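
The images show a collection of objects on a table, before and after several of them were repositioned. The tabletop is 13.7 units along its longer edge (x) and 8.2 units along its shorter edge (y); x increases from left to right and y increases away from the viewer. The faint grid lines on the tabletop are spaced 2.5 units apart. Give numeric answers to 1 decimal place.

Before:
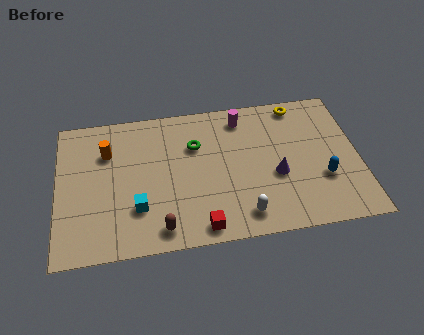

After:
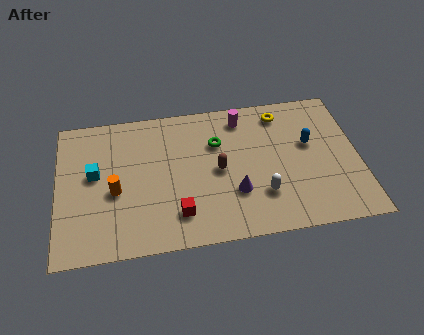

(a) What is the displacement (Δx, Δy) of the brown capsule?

(2.7, 2.9)

From the two frames, the brown capsule sits at roughly (4.6, 1.1) before and (7.3, 4.0) after.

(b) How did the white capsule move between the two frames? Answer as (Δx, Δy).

(0.9, 1.0)

From the two frames, the white capsule sits at roughly (8.3, 1.3) before and (9.2, 2.3) after.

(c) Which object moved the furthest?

the brown capsule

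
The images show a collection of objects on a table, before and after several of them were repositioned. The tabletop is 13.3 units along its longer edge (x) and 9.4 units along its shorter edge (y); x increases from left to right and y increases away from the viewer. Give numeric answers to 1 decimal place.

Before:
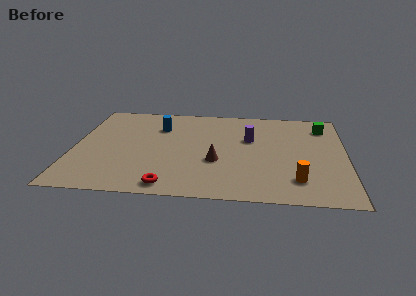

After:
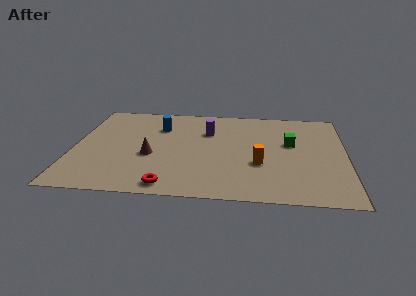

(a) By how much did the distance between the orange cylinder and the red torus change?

-1.3

The distance was about 6.2 in the first image and 4.9 in the second, so they moved 1.3 units closer together.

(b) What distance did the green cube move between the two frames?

2.5

The green cube was near (12.2, 7.5) before and (10.6, 5.6) after, so it travelled √(1.6² + 1.9²) ≈ 2.5 units.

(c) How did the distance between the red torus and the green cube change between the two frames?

-2.4

The distance was about 9.8 in the first image and 7.4 in the second, so they moved 2.4 units closer together.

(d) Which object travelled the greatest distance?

the brown cone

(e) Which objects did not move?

the red torus and the blue cylinder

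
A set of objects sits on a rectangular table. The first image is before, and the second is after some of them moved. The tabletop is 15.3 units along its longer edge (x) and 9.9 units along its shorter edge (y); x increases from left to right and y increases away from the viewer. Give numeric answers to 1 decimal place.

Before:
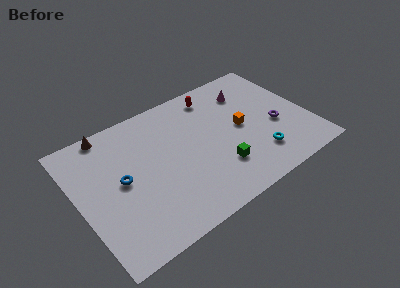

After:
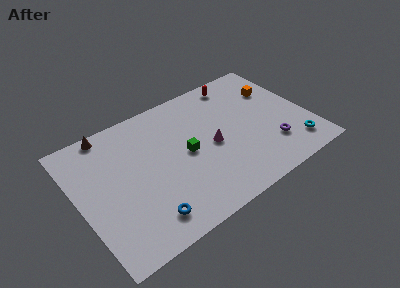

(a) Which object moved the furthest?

the magenta cone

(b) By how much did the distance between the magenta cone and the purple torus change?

+0.4

They were about 3.8 units apart before and 4.2 after — 0.4 units further apart.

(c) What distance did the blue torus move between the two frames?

3.5

From (2.8, 5.1) to (3.8, 1.7), the blue torus covered √(1.0² + 3.4²) ≈ 3.5 units.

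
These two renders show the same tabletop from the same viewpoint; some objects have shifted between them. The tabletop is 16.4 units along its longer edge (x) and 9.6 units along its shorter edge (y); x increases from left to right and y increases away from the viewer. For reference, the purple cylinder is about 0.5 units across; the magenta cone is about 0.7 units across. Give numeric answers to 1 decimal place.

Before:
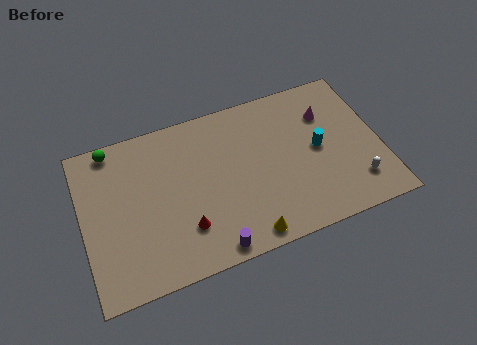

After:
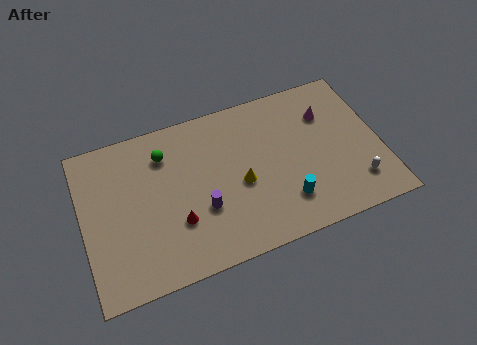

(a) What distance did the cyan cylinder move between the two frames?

3.3

From (13.0, 4.9) to (10.9, 2.3), the cyan cylinder covered √(2.1² + 2.6²) ≈ 3.3 units.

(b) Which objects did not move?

the white capsule and the magenta cone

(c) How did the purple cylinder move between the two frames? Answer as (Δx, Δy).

(-0.3, 2.5)

The purple cylinder was at about (6.7, 0.9) and moved to about (6.4, 3.4).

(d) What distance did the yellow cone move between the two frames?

3.2

From (8.6, 1.0) to (8.6, 4.2), the yellow cone covered √(0.0² + 3.2²) ≈ 3.2 units.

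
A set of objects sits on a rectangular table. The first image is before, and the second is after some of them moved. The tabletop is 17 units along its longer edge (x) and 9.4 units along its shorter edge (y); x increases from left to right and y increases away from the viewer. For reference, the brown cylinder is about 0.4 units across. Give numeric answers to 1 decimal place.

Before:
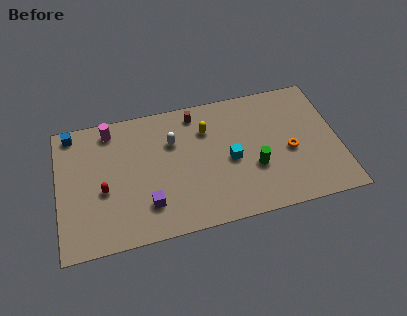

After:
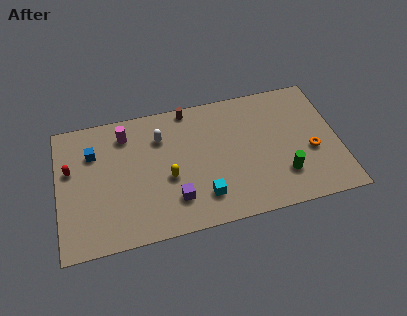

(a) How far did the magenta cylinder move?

1.0

The magenta cylinder was near (3.3, 8.1) before and (4.2, 7.6) after, so it travelled √(0.9² + 0.5²) ≈ 1.0 units.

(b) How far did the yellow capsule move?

3.8

The yellow capsule moved from about (9.1, 6.8) to (6.6, 3.9), a distance of √(2.5² + 2.9²) ≈ 3.8.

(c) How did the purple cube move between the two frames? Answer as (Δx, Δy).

(1.6, 0.0)

The purple cube was at about (5.3, 2.3) and moved to about (6.9, 2.3).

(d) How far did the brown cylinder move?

0.6

The brown cylinder was near (8.5, 8.1) before and (8.1, 8.6) after, so it travelled √(0.4² + 0.5²) ≈ 0.6 units.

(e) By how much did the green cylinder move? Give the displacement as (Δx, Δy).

(1.7, -0.9)

The green cylinder was at about (11.8, 3.4) and moved to about (13.5, 2.5).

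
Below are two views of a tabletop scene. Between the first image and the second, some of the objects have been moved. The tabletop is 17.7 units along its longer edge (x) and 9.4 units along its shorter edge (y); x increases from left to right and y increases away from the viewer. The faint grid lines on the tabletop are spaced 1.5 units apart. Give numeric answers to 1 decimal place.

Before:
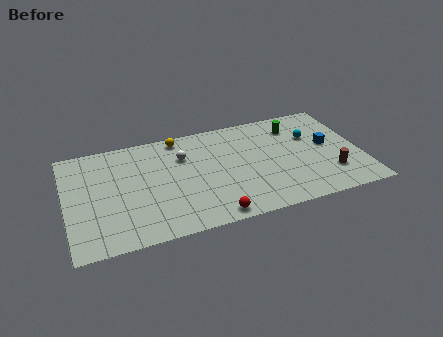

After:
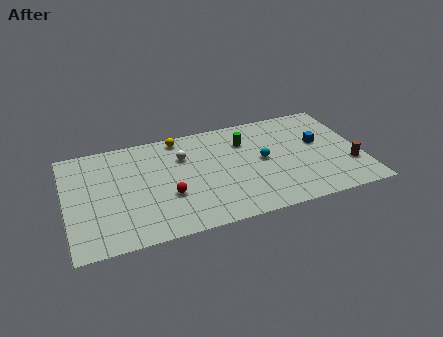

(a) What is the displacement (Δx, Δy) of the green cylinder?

(-3.1, -0.5)

From the two frames, the green cylinder sits at roughly (14.0, 7.4) before and (10.9, 6.9) after.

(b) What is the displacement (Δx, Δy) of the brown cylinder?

(1.2, 0.4)

The brown cylinder started near (15.7, 2.5) and ended near (16.9, 2.9).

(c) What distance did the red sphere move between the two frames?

3.5

The red sphere was near (8.4, 0.9) before and (6.0, 3.4) after, so it travelled √(2.4² + 2.5²) ≈ 3.5 units.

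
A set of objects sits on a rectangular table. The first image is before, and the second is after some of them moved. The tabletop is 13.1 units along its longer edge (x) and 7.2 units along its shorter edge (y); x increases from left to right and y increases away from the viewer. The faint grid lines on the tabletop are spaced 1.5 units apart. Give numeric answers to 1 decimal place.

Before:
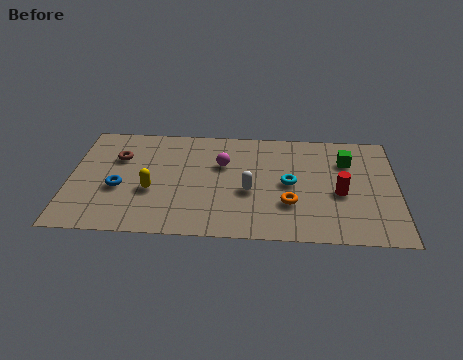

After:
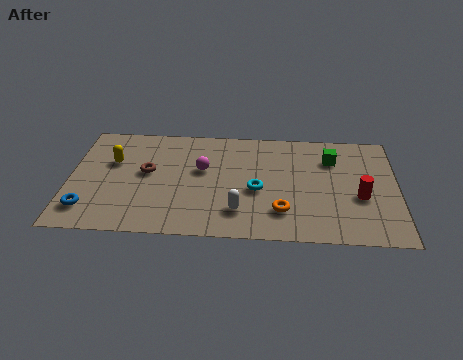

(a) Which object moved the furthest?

the yellow capsule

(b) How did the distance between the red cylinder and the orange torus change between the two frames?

+1.1

Before: roughly 2.2 units apart; after: 3.3. That's 1.1 units further apart.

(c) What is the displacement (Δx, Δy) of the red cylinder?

(0.8, -0.2)

The red cylinder was at about (10.8, 3.1) and moved to about (11.6, 2.9).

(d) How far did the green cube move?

0.6

The green cube was near (11.1, 5.2) before and (10.5, 5.3) after, so it travelled √(0.6² + 0.1²) ≈ 0.6 units.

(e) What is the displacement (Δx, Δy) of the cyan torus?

(-1.3, -0.5)

The cyan torus started near (8.8, 3.6) and ended near (7.5, 3.1).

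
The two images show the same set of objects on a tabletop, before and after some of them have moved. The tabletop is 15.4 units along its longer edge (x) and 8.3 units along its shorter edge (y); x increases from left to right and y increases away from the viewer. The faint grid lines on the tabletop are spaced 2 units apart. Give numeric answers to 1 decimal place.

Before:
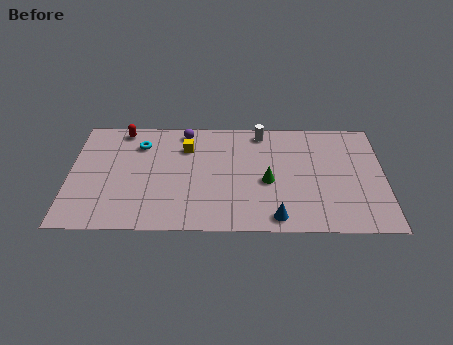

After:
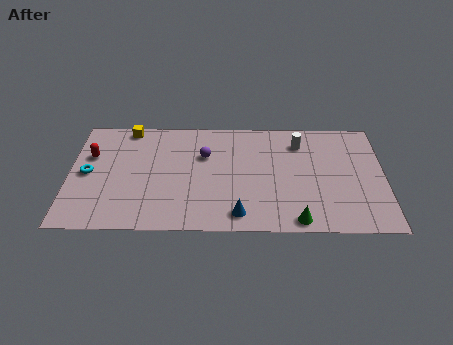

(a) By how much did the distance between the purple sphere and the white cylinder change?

+1.0

The distance was about 3.8 in the first image and 4.8 in the second, so they moved 1.0 units further apart.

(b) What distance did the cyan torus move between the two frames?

3.3

The cyan torus was near (3.4, 6.3) before and (0.9, 4.1) after, so it travelled √(2.5² + 2.2²) ≈ 3.3 units.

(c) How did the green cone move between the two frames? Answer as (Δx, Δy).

(1.4, -2.8)

From the two frames, the green cone sits at roughly (9.7, 3.6) before and (11.1, 0.8) after.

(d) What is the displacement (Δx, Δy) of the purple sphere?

(1.0, -1.8)

The purple sphere was at about (5.6, 7.3) and moved to about (6.6, 5.5).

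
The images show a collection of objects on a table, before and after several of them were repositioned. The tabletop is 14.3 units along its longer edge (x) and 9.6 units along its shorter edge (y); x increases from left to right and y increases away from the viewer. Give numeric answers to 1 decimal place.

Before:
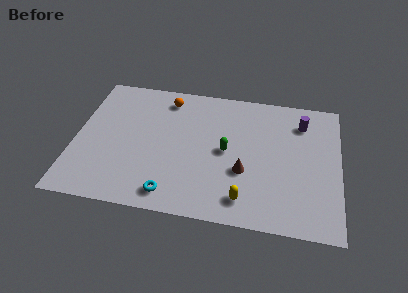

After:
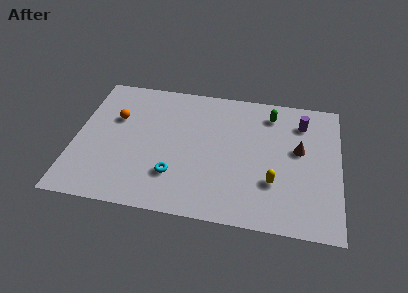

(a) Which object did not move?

the purple cylinder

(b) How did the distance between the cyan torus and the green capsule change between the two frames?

+2.8

The distance was about 4.5 in the first image and 7.3 in the second, so they moved 2.8 units further apart.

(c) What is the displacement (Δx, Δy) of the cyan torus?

(0.1, 1.3)

The cyan torus started near (5.4, 1.3) and ended near (5.5, 2.6).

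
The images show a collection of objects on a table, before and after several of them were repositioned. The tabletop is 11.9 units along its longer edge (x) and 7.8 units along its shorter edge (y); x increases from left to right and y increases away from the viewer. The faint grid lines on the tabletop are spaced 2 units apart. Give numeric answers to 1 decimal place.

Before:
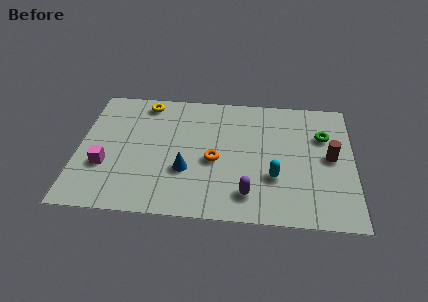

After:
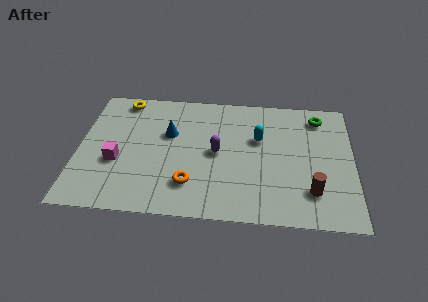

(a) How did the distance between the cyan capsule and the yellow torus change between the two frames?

-0.8

They were about 7.1 units apart before and 6.3 after — 0.8 units closer together.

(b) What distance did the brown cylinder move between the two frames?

2.2

From (10.9, 4.0) to (10.1, 1.9), the brown cylinder covered √(0.8² + 2.1²) ≈ 2.2 units.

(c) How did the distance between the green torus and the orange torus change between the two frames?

+2.1

Before: roughly 5.1 units apart; after: 7.2. That's 2.1 units further apart.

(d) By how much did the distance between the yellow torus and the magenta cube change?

-0.5

Before: roughly 4.4 units apart; after: 3.9. That's 0.5 units closer together.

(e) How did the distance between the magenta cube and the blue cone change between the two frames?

-0.6

The distance was about 3.5 in the first image and 2.9 in the second, so they moved 0.6 units closer together.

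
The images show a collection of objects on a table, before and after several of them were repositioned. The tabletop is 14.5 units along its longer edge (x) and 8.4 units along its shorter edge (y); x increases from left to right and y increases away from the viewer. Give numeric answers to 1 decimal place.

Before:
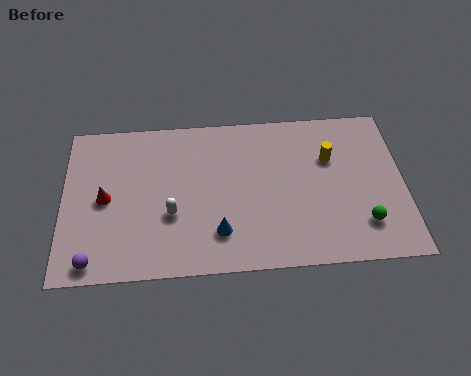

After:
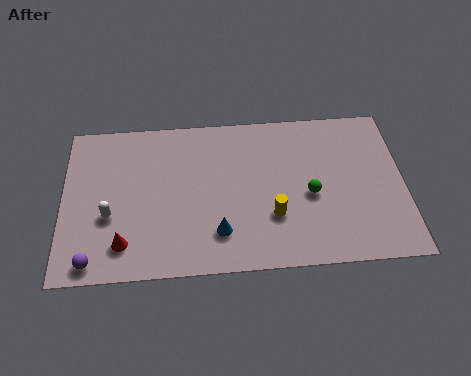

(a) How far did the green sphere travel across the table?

2.8

The green sphere was near (12.7, 2.0) before and (10.5, 3.7) after, so it travelled √(2.2² + 1.7²) ≈ 2.8 units.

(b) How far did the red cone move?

2.5

The red cone was near (1.8, 4.1) before and (2.6, 1.7) after, so it travelled √(0.8² + 2.4²) ≈ 2.5 units.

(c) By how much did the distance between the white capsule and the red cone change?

-1.4

The distance was about 3.0 in the first image and 1.6 in the second, so they moved 1.4 units closer together.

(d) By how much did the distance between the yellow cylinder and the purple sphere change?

-3.3

Before: roughly 11.1 units apart; after: 7.8. That's 3.3 units closer together.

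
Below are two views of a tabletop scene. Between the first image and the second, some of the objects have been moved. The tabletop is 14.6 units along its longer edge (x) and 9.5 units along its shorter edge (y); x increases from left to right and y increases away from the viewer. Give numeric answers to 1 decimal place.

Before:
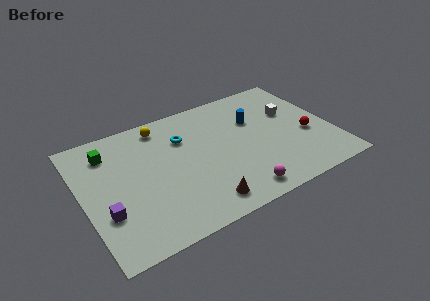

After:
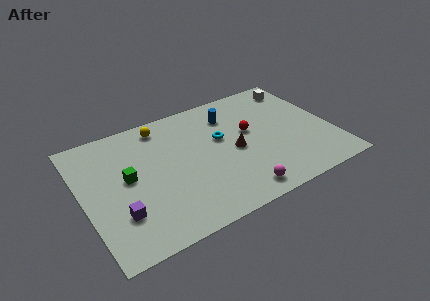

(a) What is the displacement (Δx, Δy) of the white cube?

(0.8, 2.0)

From the two frames, the white cube sits at roughly (12.5, 6.0) before and (13.3, 8.0) after.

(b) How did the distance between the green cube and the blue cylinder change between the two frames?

-1.8

They were about 8.6 units apart before and 6.8 after — 1.8 units closer together.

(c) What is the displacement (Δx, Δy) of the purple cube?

(0.7, -0.4)

From the two frames, the purple cube sits at roughly (1.1, 3.1) before and (1.8, 2.7) after.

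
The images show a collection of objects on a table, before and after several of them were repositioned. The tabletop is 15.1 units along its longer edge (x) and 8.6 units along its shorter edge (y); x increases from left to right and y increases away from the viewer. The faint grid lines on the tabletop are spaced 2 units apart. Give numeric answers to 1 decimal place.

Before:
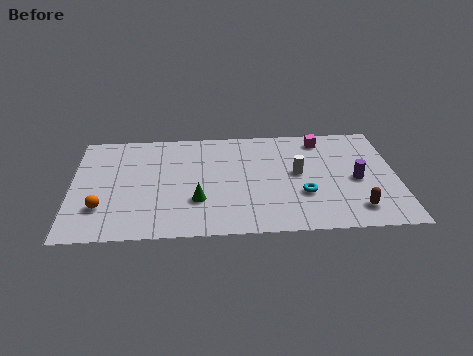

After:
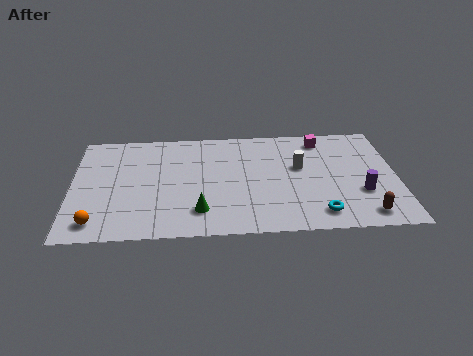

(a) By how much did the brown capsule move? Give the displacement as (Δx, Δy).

(0.4, -0.4)

The brown capsule started near (13.1, 1.6) and ended near (13.5, 1.2).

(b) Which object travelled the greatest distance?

the cyan torus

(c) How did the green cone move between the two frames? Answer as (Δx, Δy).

(0.1, -0.8)

The green cone started near (5.8, 2.7) and ended near (5.9, 1.9).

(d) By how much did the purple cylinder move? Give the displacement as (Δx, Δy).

(0.2, -1.0)

From the two frames, the purple cylinder sits at roughly (13.2, 3.9) before and (13.4, 2.9) after.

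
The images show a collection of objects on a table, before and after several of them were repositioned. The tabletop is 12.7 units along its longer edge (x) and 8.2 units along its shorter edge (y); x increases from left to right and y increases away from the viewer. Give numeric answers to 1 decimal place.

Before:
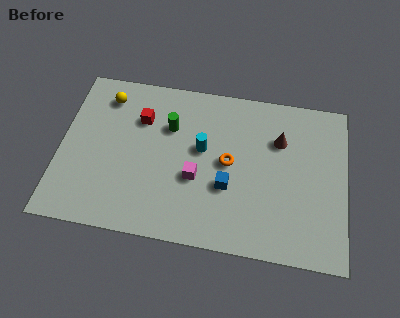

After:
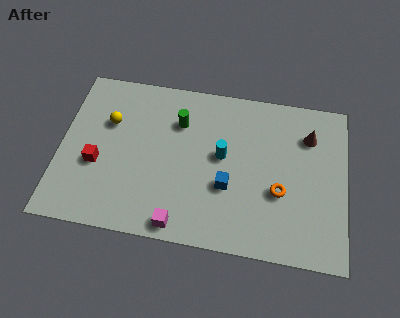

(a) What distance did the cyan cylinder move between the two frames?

0.9

The cyan cylinder was near (6.3, 4.7) before and (7.2, 4.5) after, so it travelled √(0.9² + 0.2²) ≈ 0.9 units.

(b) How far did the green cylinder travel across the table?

0.5

The green cylinder moved from about (4.8, 5.6) to (5.2, 5.9), a distance of √(0.4² + 0.3²) ≈ 0.5.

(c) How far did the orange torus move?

2.5

The orange torus was near (7.5, 4.2) before and (9.8, 3.1) after, so it travelled √(2.3² + 1.1²) ≈ 2.5 units.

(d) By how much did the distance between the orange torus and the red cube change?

+3.8

They were about 4.3 units apart before and 8.1 after — 3.8 units further apart.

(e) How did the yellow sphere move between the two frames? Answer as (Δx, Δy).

(0.2, -1.3)

The yellow sphere started near (1.9, 6.7) and ended near (2.1, 5.4).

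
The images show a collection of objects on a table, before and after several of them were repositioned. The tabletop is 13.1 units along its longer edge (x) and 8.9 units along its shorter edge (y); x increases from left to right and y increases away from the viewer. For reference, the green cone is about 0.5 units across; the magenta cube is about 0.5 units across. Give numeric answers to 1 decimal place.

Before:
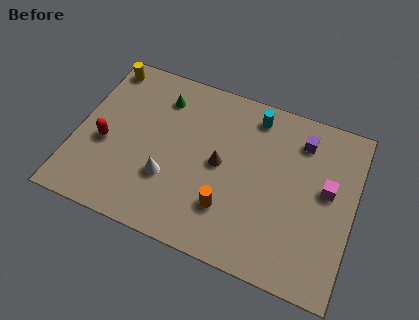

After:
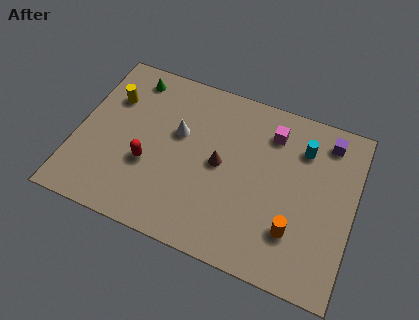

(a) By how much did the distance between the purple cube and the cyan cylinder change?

-1.0

The distance was about 2.4 in the first image and 1.4 in the second, so they moved 1.0 units closer together.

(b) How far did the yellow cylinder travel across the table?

1.7

From (0.8, 7.8) to (1.4, 6.2), the yellow cylinder covered √(0.6² + 1.6²) ≈ 1.7 units.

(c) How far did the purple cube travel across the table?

1.3

The purple cube was near (10.4, 7.1) before and (11.6, 7.5) after, so it travelled √(1.2² + 0.4²) ≈ 1.3 units.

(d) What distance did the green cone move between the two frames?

1.6

The green cone was near (3.7, 7.0) before and (2.2, 7.6) after, so it travelled √(1.5² + 0.6²) ≈ 1.6 units.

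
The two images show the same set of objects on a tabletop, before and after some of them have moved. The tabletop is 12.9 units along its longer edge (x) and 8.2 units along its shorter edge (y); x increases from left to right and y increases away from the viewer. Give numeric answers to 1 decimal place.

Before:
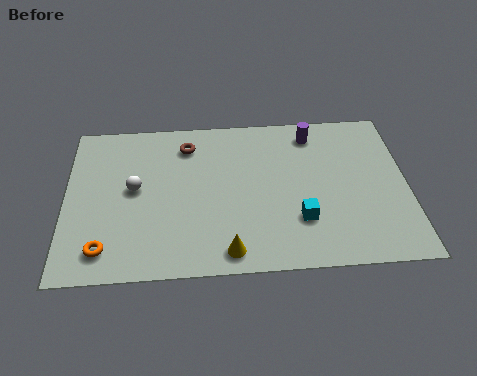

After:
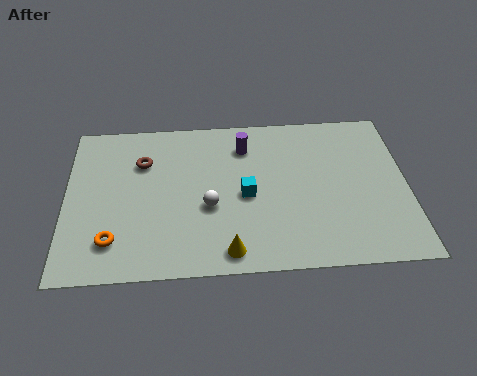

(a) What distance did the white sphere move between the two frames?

3.0

The white sphere moved from about (2.6, 4.4) to (5.4, 3.3), a distance of √(2.8² + 1.1²) ≈ 3.0.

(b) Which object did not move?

the yellow cone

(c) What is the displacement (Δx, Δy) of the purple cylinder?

(-2.6, -0.5)

The purple cylinder was at about (9.4, 6.9) and moved to about (6.8, 6.4).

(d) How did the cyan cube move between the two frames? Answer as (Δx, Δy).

(-2.0, 1.4)

The cyan cube started near (8.8, 2.4) and ended near (6.8, 3.8).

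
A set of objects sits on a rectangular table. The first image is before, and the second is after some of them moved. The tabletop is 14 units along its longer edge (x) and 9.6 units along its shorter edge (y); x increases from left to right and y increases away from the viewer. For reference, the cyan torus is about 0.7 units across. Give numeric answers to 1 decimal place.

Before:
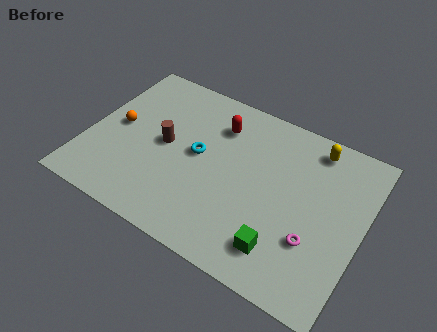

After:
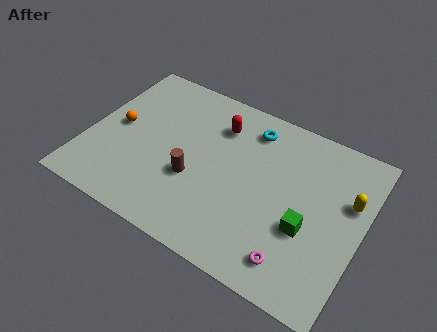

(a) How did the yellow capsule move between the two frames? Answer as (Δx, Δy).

(2.1, -2.2)

The yellow capsule started near (11.1, 8.3) and ended near (13.2, 6.1).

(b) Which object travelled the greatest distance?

the cyan torus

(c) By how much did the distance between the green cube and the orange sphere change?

+0.6

They were about 9.5 units apart before and 10.1 after — 0.6 units further apart.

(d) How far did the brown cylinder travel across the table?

2.1

The brown cylinder was near (3.9, 4.9) before and (5.6, 3.6) after, so it travelled √(1.7² + 1.3²) ≈ 2.1 units.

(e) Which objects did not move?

the red capsule and the orange sphere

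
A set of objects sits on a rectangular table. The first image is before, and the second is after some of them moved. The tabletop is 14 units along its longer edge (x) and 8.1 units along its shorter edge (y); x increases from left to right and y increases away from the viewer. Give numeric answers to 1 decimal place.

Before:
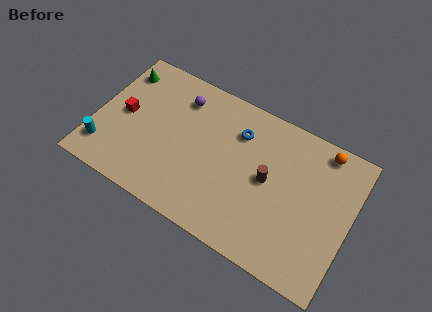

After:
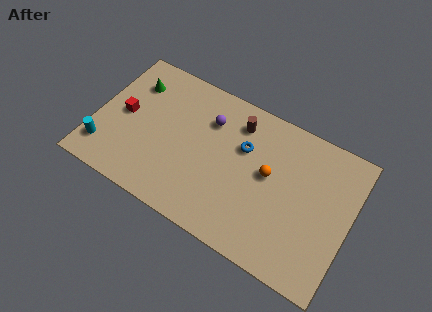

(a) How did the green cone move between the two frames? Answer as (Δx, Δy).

(0.8, -0.4)

From the two frames, the green cone sits at roughly (0.9, 6.5) before and (1.7, 6.1) after.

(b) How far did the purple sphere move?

1.8

The purple sphere was near (4.3, 6.4) before and (6.0, 5.9) after, so it travelled √(1.7² + 0.5²) ≈ 1.8 units.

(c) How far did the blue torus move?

0.8

The blue torus moved from about (7.6, 6.0) to (8.0, 5.3), a distance of √(0.4² + 0.7²) ≈ 0.8.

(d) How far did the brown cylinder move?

3.0

From (9.5, 4.2) to (7.5, 6.5), the brown cylinder covered √(2.0² + 2.3²) ≈ 3.0 units.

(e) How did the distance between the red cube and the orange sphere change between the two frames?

-3.0

They were about 11.0 units apart before and 8.0 after — 3.0 units closer together.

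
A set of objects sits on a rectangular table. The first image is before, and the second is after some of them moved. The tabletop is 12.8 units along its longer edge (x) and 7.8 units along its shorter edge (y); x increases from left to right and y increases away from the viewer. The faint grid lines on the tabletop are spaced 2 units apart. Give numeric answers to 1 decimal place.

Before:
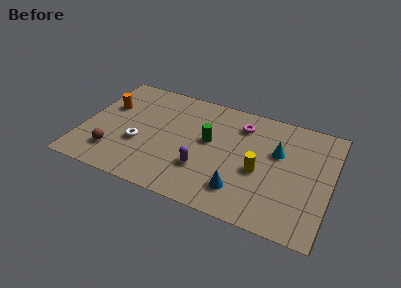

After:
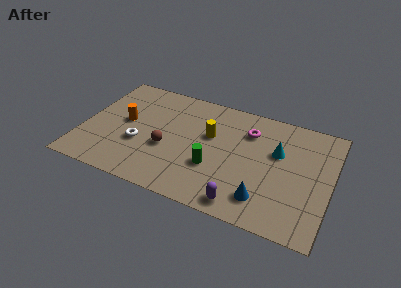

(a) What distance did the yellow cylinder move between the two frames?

3.1

From (9.2, 3.3) to (6.5, 4.8), the yellow cylinder covered √(2.7² + 1.5²) ≈ 3.1 units.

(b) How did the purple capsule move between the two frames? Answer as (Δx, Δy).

(2.2, -1.5)

The purple capsule started near (6.4, 2.4) and ended near (8.6, 0.9).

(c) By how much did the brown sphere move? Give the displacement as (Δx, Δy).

(2.6, 1.3)

From the two frames, the brown sphere sits at roughly (1.8, 1.8) before and (4.4, 3.1) after.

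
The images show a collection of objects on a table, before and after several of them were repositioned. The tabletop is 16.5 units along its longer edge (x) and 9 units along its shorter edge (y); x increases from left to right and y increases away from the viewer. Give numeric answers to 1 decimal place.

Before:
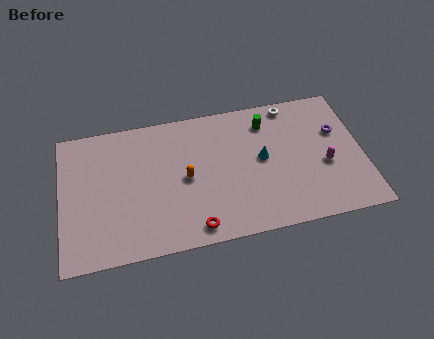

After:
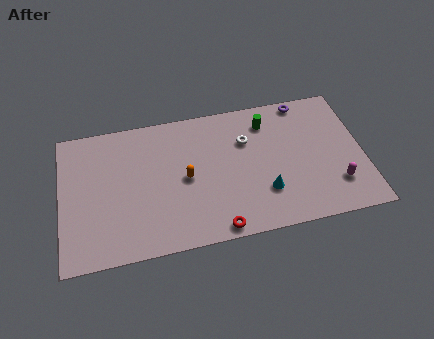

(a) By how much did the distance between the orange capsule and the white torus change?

-3.2

Before: roughly 7.0 units apart; after: 3.8. That's 3.2 units closer together.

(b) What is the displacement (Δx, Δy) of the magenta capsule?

(0.5, -1.4)

The magenta capsule started near (14.4, 3.7) and ended near (14.9, 2.3).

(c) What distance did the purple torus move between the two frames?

2.9

The purple torus was near (15.2, 5.8) before and (13.5, 8.2) after, so it travelled √(1.7² + 2.4²) ≈ 2.9 units.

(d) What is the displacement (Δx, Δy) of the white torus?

(-2.6, -1.9)

The white torus started near (12.8, 8.1) and ended near (10.2, 6.2).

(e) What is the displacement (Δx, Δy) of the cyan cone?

(0.0, -2.2)

The cyan cone started near (11.0, 4.8) and ended near (11.0, 2.6).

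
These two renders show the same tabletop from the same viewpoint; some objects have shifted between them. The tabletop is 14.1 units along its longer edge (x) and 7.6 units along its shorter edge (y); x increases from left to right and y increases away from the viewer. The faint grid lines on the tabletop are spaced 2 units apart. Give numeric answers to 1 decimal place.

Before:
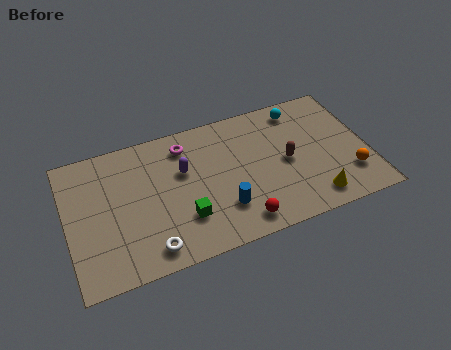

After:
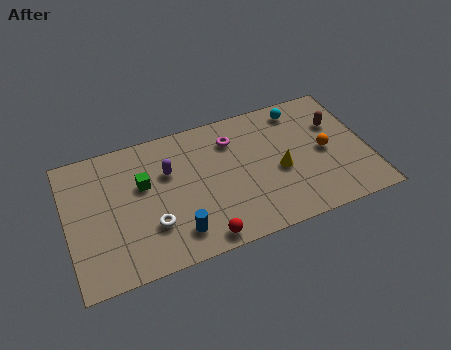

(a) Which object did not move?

the cyan sphere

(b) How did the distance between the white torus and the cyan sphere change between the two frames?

-0.8

They were about 9.3 units apart before and 8.5 after — 0.8 units closer together.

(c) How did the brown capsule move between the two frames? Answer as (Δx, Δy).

(2.5, 1.4)

The brown capsule started near (10.3, 3.7) and ended near (12.8, 5.1).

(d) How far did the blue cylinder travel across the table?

2.3

The blue cylinder moved from about (7.1, 2.1) to (4.9, 1.5), a distance of √(2.2² + 0.6²) ≈ 2.3.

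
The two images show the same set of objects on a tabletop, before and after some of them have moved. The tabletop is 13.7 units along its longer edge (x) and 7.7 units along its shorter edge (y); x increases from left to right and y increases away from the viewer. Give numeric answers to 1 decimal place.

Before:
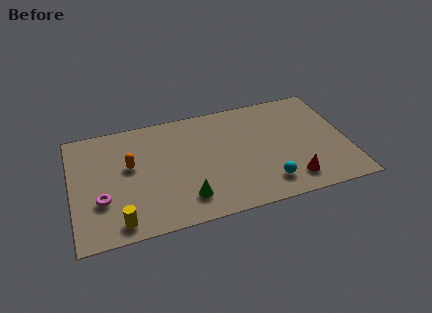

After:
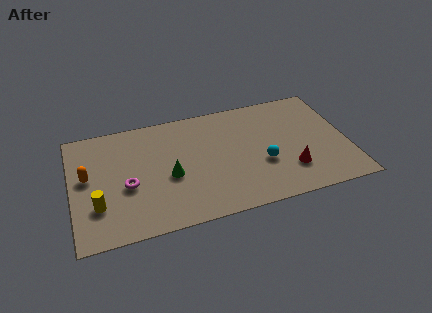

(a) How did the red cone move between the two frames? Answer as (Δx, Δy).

(0.0, 0.7)

The red cone started near (10.7, 1.4) and ended near (10.7, 2.1).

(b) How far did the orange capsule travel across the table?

2.1

From (2.9, 4.5) to (0.8, 4.3), the orange capsule covered √(2.1² + 0.2²) ≈ 2.1 units.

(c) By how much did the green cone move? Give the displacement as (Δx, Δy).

(-0.7, 1.7)

The green cone started near (5.5, 1.6) and ended near (4.8, 3.3).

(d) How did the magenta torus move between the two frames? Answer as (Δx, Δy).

(1.3, 0.6)

The magenta torus started near (1.4, 2.6) and ended near (2.7, 3.2).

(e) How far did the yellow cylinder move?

1.6

The yellow cylinder moved from about (2.2, 1.0) to (1.2, 2.3), a distance of √(1.0² + 1.3²) ≈ 1.6.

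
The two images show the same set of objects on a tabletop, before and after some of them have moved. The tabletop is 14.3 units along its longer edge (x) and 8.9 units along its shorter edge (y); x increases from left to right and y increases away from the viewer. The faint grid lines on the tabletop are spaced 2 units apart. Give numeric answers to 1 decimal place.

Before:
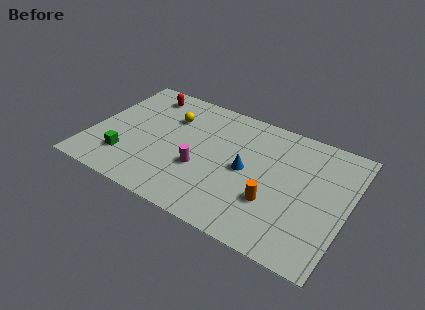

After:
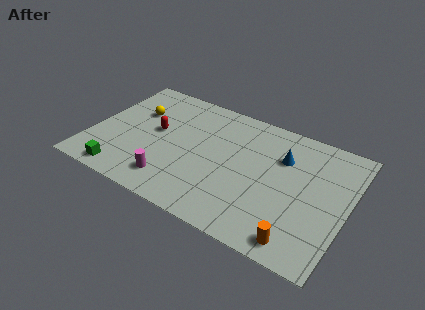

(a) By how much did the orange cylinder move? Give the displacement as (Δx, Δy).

(1.7, -1.8)

From the two frames, the orange cylinder sits at roughly (10.4, 2.9) before and (12.1, 1.1) after.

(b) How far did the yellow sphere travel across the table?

1.9

From (4.1, 6.3) to (2.2, 5.9), the yellow sphere covered √(1.9² + 0.4²) ≈ 1.9 units.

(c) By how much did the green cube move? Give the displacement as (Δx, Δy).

(0.0, -1.2)

The green cube was at about (2.2, 2.2) and moved to about (2.2, 1.0).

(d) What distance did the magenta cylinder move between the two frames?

2.1

The magenta cylinder moved from about (6.3, 3.3) to (4.9, 1.7), a distance of √(1.4² + 1.6²) ≈ 2.1.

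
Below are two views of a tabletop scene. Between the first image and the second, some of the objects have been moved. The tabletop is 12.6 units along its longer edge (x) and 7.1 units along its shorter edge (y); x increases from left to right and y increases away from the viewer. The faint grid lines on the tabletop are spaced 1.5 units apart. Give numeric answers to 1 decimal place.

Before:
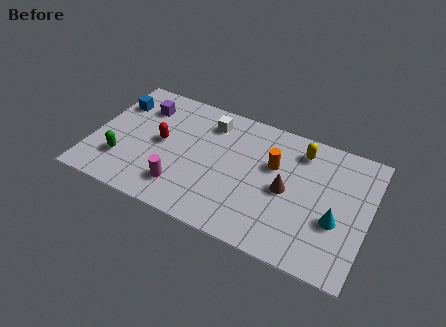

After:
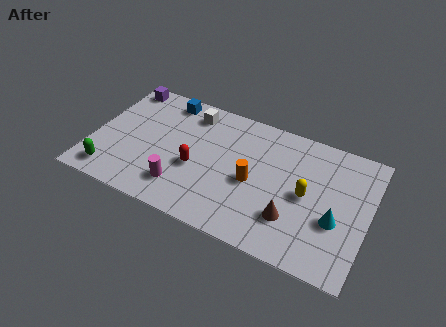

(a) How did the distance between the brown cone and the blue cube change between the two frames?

-0.7

They were about 8.3 units apart before and 7.6 after — 0.7 units closer together.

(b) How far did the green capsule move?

1.0

The green capsule was near (1.5, 2.0) before and (1.1, 1.1) after, so it travelled √(0.4² + 0.9²) ≈ 1.0 units.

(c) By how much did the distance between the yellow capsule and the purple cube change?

+2.0

The distance was about 7.3 in the first image and 9.3 in the second, so they moved 2.0 units further apart.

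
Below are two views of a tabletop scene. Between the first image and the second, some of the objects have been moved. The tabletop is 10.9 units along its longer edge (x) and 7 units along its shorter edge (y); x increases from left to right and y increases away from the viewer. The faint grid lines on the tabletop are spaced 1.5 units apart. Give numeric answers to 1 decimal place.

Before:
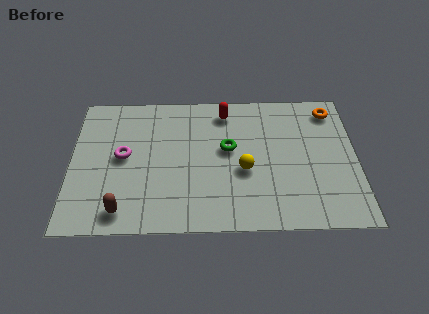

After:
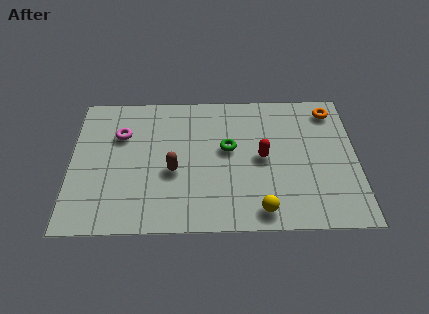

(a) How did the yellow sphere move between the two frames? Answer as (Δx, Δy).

(0.6, -2.0)

The yellow sphere started near (6.6, 2.9) and ended near (7.2, 0.9).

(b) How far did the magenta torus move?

1.1

From (2.0, 3.7) to (1.9, 4.8), the magenta torus covered √(0.1² + 1.1²) ≈ 1.1 units.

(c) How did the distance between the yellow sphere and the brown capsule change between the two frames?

-1.1

Before: roughly 5.0 units apart; after: 3.9. That's 1.1 units closer together.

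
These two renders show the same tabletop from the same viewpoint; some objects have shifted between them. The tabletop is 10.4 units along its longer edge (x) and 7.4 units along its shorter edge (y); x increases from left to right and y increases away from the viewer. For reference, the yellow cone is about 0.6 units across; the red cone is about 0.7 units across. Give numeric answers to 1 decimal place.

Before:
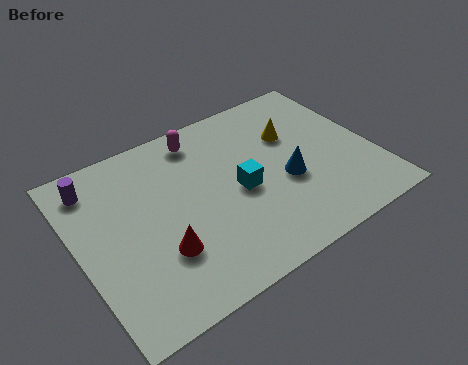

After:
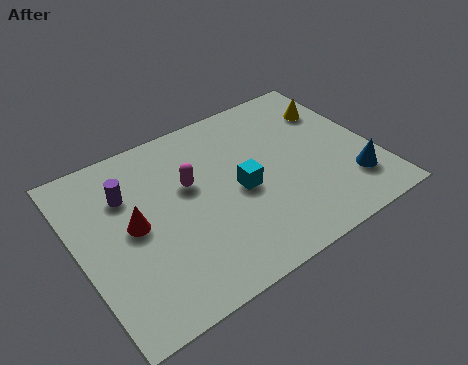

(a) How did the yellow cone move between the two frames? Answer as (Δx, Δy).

(1.6, 0.5)

The yellow cone started near (7.8, 4.9) and ended near (9.4, 5.4).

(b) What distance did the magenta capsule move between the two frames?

1.9

The magenta capsule was near (4.7, 6.3) before and (4.0, 4.5) after, so it travelled √(0.7² + 1.8²) ≈ 1.9 units.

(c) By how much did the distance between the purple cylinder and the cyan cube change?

-1.3

The distance was about 5.4 in the first image and 4.1 in the second, so they moved 1.3 units closer together.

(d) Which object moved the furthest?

the blue cone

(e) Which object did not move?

the cyan cube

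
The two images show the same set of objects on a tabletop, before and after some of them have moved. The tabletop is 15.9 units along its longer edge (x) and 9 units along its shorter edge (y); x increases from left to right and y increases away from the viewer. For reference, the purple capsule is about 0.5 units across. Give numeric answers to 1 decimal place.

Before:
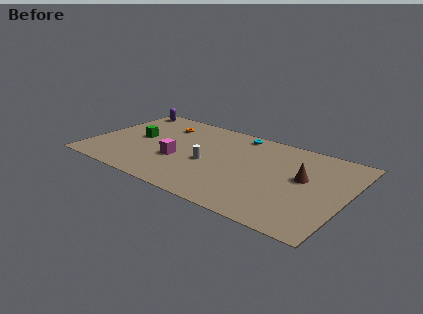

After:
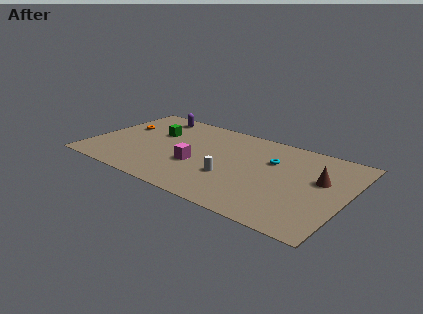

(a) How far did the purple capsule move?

2.0

From (1.1, 8.0) to (3.1, 7.8), the purple capsule covered √(2.0² + 0.2²) ≈ 2.0 units.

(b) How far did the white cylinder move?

1.8

The white cylinder moved from about (7.4, 3.9) to (9.0, 3.1), a distance of √(1.6² + 0.8²) ≈ 1.8.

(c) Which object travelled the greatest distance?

the cyan torus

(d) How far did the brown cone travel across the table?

1.0

The brown cone was near (13.2, 5.1) before and (14.2, 5.4) after, so it travelled √(1.0² + 0.3²) ≈ 1.0 units.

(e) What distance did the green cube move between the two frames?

1.5

The green cube was near (2.7, 4.7) before and (3.7, 5.8) after, so it travelled √(1.0² + 1.1²) ≈ 1.5 units.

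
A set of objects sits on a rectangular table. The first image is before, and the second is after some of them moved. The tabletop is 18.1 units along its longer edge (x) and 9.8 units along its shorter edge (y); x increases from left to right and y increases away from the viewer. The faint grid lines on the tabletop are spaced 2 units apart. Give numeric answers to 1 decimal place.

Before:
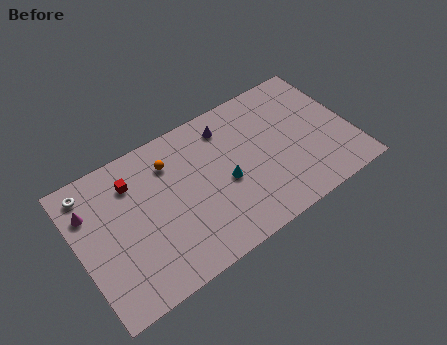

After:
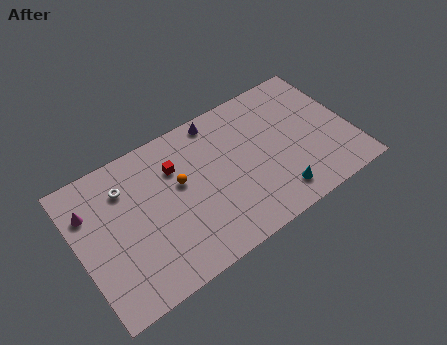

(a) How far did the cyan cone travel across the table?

4.0

From (9.6, 4.3) to (12.6, 1.7), the cyan cone covered √(3.0² + 2.6²) ≈ 4.0 units.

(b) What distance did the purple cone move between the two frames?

0.9

The purple cone was near (10.3, 8.0) before and (9.8, 8.8) after, so it travelled √(0.5² + 0.8²) ≈ 0.9 units.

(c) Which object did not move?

the magenta cone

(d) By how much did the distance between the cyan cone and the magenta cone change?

+3.8

They were about 9.0 units apart before and 12.8 after — 3.8 units further apart.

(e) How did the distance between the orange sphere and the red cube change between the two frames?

-1.3

The distance was about 2.5 in the first image and 1.2 in the second, so they moved 1.3 units closer together.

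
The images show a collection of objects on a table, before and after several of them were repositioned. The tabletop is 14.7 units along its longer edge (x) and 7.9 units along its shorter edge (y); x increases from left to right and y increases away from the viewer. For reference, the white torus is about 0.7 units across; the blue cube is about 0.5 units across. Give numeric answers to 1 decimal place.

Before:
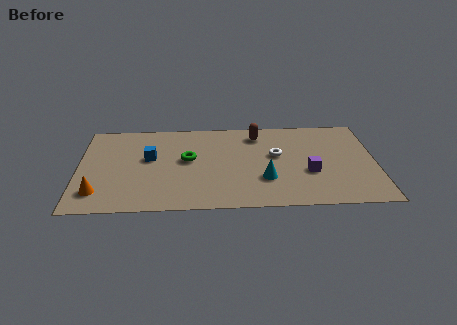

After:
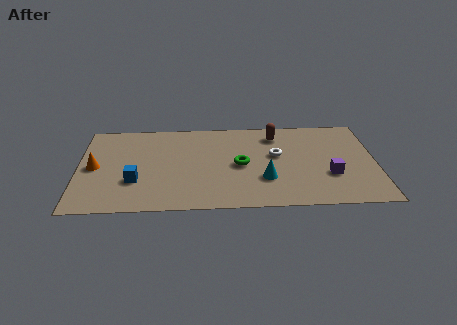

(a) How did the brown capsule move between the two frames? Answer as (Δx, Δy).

(0.9, -0.1)

The brown capsule started near (8.9, 6.5) and ended near (9.8, 6.4).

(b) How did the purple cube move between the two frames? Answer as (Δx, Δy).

(1.0, -0.3)

The purple cube was at about (11.4, 3.0) and moved to about (12.4, 2.7).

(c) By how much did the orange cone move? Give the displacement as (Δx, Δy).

(-0.2, 2.2)

The orange cone started near (1.0, 1.7) and ended near (0.8, 3.9).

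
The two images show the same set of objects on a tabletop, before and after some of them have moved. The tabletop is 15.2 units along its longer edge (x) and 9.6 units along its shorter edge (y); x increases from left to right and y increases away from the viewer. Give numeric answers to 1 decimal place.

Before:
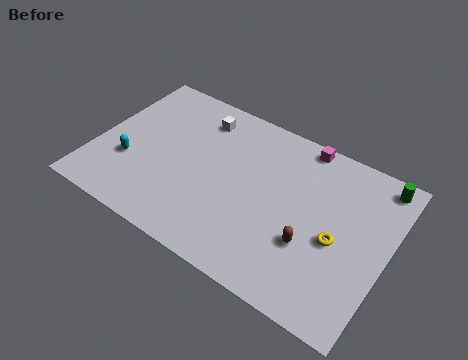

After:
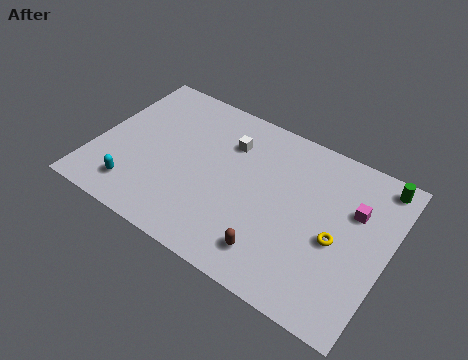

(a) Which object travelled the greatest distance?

the magenta cube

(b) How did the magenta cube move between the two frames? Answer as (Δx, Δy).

(3.1, -2.5)

The magenta cube was at about (10.2, 8.8) and moved to about (13.3, 6.3).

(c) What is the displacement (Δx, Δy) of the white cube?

(1.7, -0.8)

From the two frames, the white cube sits at roughly (4.9, 7.8) before and (6.6, 7.0) after.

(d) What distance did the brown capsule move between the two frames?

2.3

From (11.5, 3.3) to (9.8, 1.8), the brown capsule covered √(1.7² + 1.5²) ≈ 2.3 units.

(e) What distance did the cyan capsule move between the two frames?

1.6

The cyan capsule was near (1.9, 3.3) before and (2.5, 1.8) after, so it travelled √(0.6² + 1.5²) ≈ 1.6 units.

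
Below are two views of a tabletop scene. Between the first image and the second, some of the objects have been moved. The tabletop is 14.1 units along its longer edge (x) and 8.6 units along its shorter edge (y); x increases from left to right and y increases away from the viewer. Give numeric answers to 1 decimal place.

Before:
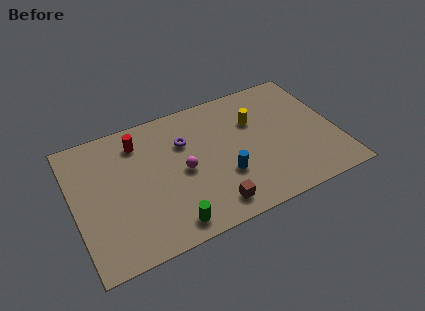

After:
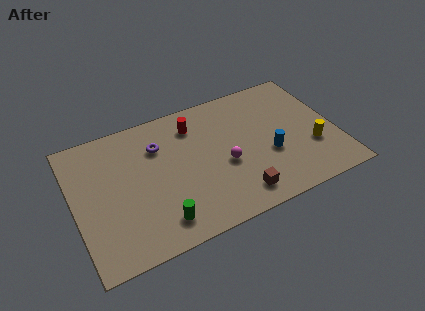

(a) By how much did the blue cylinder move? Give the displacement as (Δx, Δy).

(2.5, 0.4)

The blue cylinder was at about (7.9, 2.9) and moved to about (10.4, 3.3).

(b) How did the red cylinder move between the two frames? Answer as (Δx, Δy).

(3.0, -0.1)

From the two frames, the red cylinder sits at roughly (3.7, 6.9) before and (6.7, 6.8) after.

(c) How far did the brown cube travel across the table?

1.4

The brown cube moved from about (7.0, 1.3) to (8.4, 1.4), a distance of √(1.4² + 0.1²) ≈ 1.4.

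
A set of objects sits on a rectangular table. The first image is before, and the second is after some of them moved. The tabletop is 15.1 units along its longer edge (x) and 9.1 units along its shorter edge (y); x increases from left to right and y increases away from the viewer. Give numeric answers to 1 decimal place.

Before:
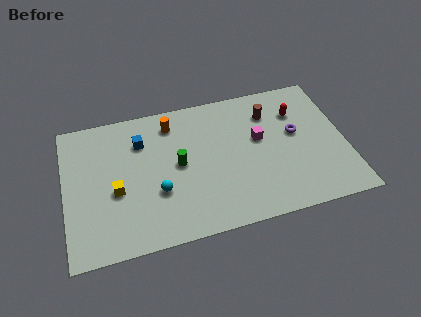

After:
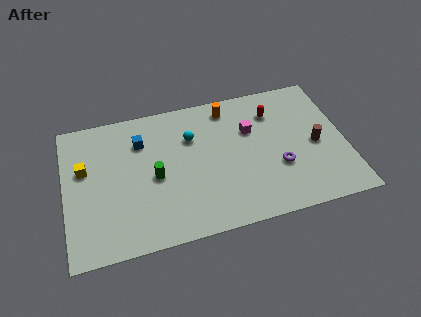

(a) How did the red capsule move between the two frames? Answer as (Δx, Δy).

(-1.3, 0.3)

The red capsule started near (12.7, 6.6) and ended near (11.4, 6.9).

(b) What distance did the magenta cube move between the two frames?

0.8

From (10.5, 5.3) to (10.1, 6.0), the magenta cube covered √(0.4² + 0.7²) ≈ 0.8 units.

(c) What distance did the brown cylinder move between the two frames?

3.5

The brown cylinder was near (11.2, 6.9) before and (13.5, 4.2) after, so it travelled √(2.3² + 2.7²) ≈ 3.5 units.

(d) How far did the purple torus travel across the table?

2.3

The purple torus moved from about (12.5, 5.2) to (11.4, 3.2), a distance of √(1.1² + 2.0²) ≈ 2.3.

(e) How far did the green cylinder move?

1.4

From (6.1, 4.7) to (4.8, 4.2), the green cylinder covered √(1.3² + 0.5²) ≈ 1.4 units.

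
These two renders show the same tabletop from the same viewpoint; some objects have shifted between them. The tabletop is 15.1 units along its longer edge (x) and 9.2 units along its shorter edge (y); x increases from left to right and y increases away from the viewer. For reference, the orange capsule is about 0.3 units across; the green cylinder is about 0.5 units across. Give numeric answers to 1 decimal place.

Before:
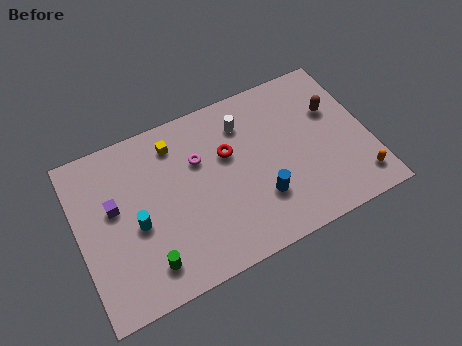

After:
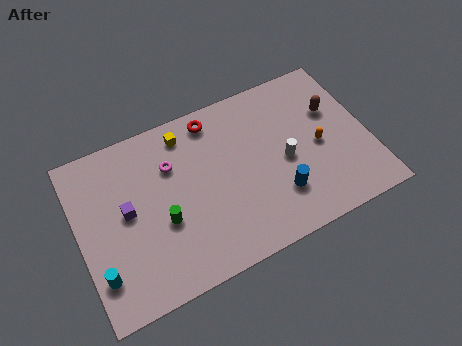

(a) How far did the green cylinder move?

2.1

The green cylinder moved from about (3.2, 1.7) to (4.2, 3.6), a distance of √(1.0² + 1.9²) ≈ 2.1.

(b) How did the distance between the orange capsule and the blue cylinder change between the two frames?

-2.1

They were about 5.1 units apart before and 3.0 after — 2.1 units closer together.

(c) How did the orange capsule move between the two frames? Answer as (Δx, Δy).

(-1.7, 2.7)

The orange capsule was at about (14.2, 1.6) and moved to about (12.5, 4.3).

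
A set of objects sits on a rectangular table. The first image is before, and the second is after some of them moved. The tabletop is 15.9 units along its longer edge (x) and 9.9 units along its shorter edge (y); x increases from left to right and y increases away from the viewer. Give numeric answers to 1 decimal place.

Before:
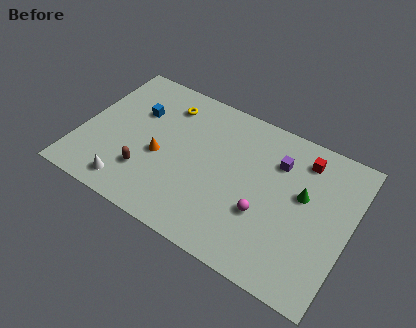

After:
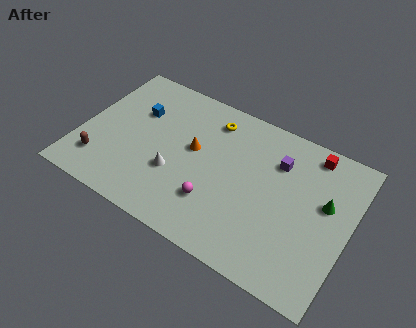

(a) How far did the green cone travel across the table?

1.3

The green cone moved from about (13.1, 5.8) to (14.4, 5.9), a distance of √(1.3² + 0.1²) ≈ 1.3.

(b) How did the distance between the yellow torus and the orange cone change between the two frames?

-1.1

They were about 3.7 units apart before and 2.6 after — 1.1 units closer together.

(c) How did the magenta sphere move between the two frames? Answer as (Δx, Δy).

(-2.8, -0.7)

The magenta sphere was at about (11.1, 3.5) and moved to about (8.3, 2.8).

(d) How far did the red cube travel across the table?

0.7

From (12.8, 8.1) to (13.2, 8.7), the red cube covered √(0.4² + 0.6²) ≈ 0.7 units.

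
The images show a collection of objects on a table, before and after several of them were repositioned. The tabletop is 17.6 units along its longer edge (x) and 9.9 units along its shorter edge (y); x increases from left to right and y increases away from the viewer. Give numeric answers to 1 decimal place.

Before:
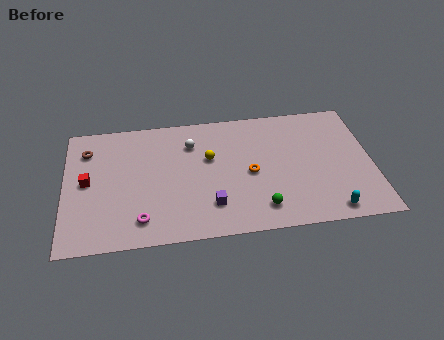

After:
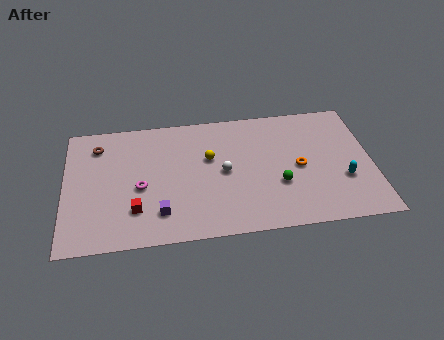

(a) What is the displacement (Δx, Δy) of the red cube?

(2.7, -2.5)

The red cube was at about (1.3, 5.1) and moved to about (4.0, 2.6).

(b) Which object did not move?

the yellow sphere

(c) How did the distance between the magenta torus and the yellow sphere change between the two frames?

-1.5

Before: roughly 5.9 units apart; after: 4.4. That's 1.5 units closer together.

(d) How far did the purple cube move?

2.9

The purple cube was near (8.3, 2.4) before and (5.4, 2.2) after, so it travelled √(2.9² + 0.2²) ≈ 2.9 units.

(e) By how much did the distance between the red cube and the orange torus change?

+0.3

Before: roughly 9.3 units apart; after: 9.6. That's 0.3 units further apart.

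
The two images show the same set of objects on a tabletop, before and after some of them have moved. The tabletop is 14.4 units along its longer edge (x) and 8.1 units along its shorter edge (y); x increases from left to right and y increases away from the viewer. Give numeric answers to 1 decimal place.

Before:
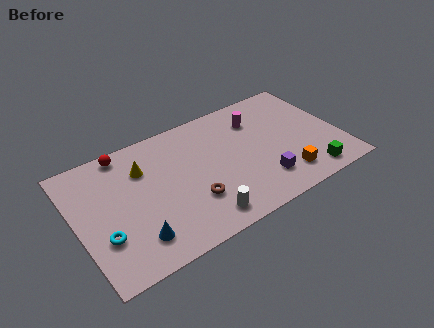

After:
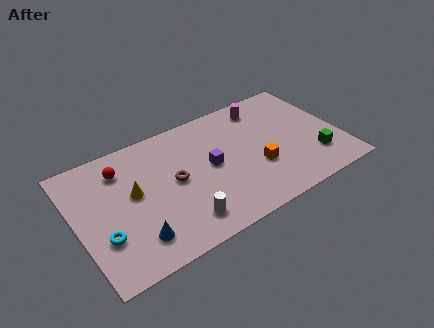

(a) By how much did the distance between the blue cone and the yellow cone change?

-1.4

Before: roughly 4.2 units apart; after: 2.8. That's 1.4 units closer together.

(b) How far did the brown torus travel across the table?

1.8

The brown torus moved from about (6.0, 2.5) to (5.3, 4.2), a distance of √(0.7² + 1.7²) ≈ 1.8.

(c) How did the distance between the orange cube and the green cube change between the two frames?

+1.8

They were about 1.4 units apart before and 3.2 after — 1.8 units further apart.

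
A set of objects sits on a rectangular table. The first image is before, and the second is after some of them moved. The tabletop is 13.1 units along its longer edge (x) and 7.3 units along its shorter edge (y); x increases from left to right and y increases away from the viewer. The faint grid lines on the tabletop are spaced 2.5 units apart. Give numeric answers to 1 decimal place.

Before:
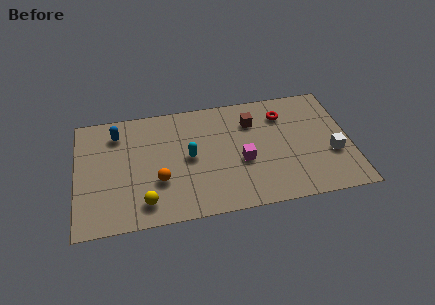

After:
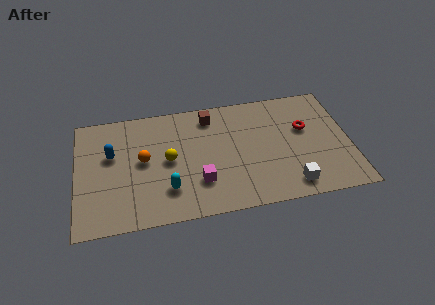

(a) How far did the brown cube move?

2.1

The brown cube moved from about (8.5, 5.4) to (6.5, 6.1), a distance of √(2.0² + 0.7²) ≈ 2.1.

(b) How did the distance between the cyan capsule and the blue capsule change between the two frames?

-0.3

Before: roughly 4.0 units apart; after: 3.7. That's 0.3 units closer together.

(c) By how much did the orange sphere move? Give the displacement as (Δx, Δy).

(-0.7, 1.4)

The orange sphere started near (3.9, 2.5) and ended near (3.2, 3.9).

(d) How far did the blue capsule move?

1.3

The blue capsule moved from about (2.0, 5.8) to (1.7, 4.5), a distance of √(0.3² + 1.3²) ≈ 1.3.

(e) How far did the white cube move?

2.6

The white cube was near (12.2, 2.7) before and (10.1, 1.1) after, so it travelled √(2.1² + 1.6²) ≈ 2.6 units.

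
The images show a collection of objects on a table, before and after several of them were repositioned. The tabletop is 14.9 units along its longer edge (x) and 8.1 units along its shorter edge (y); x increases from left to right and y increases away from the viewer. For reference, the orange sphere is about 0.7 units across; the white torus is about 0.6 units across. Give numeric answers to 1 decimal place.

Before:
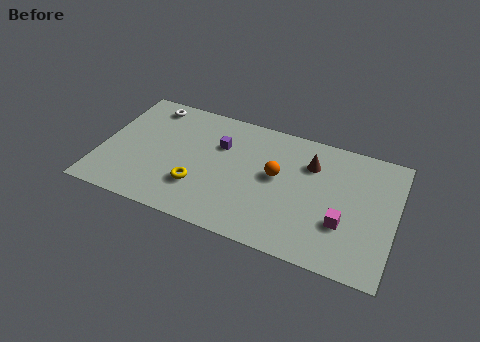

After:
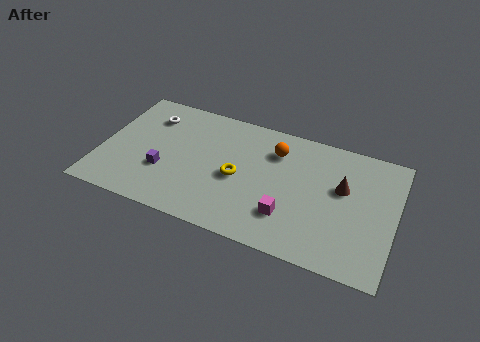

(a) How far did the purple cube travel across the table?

3.7

The purple cube was near (5.9, 5.5) before and (3.3, 2.8) after, so it travelled √(2.6² + 2.7²) ≈ 3.7 units.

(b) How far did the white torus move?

0.8

The white torus was near (2.1, 7.0) before and (2.2, 6.2) after, so it travelled √(0.1² + 0.8²) ≈ 0.8 units.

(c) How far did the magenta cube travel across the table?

2.7

From (12.4, 2.7) to (9.7, 2.2), the magenta cube covered √(2.7² + 0.5²) ≈ 2.7 units.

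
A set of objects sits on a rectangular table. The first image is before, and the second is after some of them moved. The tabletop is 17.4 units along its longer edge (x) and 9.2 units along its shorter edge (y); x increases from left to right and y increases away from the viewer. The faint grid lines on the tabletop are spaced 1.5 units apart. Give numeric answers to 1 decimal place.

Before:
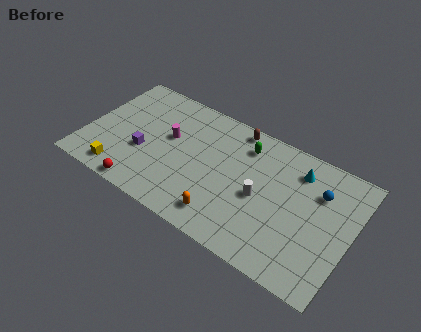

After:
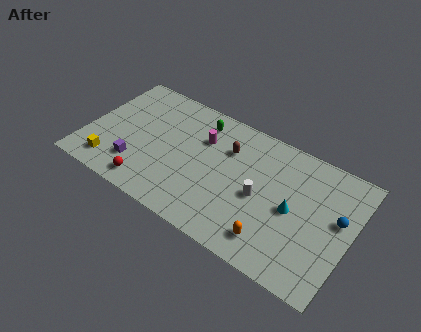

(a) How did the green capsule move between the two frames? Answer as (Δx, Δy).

(-3.1, 0.3)

The green capsule started near (10.1, 7.3) and ended near (7.0, 7.6).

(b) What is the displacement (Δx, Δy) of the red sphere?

(0.3, 0.5)

The red sphere was at about (4.3, 0.8) and moved to about (4.6, 1.3).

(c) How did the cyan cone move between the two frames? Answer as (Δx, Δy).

(0.1, -2.9)

The cyan cone was at about (13.6, 7.3) and moved to about (13.7, 4.4).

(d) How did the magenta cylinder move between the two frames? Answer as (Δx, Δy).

(2.1, 1.0)

The magenta cylinder was at about (5.3, 5.4) and moved to about (7.4, 6.4).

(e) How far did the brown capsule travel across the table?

1.8

The brown capsule moved from about (9.3, 8.3) to (9.1, 6.5), a distance of √(0.2² + 1.8²) ≈ 1.8.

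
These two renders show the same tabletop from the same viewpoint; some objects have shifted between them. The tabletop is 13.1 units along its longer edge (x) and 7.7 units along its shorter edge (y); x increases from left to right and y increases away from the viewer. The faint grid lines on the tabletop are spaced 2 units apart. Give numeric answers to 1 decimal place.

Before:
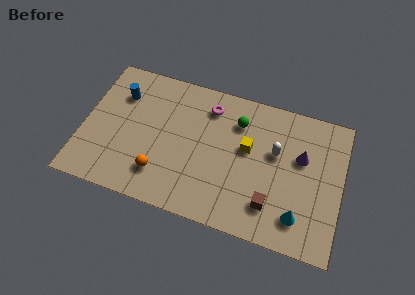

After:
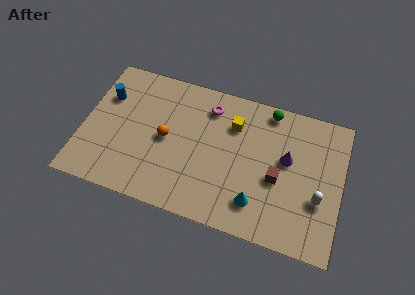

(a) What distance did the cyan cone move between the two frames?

2.1

From (11.1, 1.6) to (9.0, 1.7), the cyan cone covered √(2.1² + 0.1²) ≈ 2.1 units.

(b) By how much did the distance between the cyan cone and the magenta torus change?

-1.4

They were about 6.7 units apart before and 5.3 after — 1.4 units closer together.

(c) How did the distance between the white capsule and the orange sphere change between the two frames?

+1.6

They were about 6.3 units apart before and 7.9 after — 1.6 units further apart.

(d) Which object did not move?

the magenta torus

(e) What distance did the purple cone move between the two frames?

0.8

The purple cone moved from about (11.0, 4.8) to (10.3, 4.5), a distance of √(0.7² + 0.3²) ≈ 0.8.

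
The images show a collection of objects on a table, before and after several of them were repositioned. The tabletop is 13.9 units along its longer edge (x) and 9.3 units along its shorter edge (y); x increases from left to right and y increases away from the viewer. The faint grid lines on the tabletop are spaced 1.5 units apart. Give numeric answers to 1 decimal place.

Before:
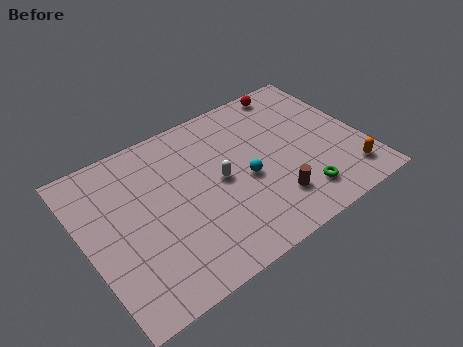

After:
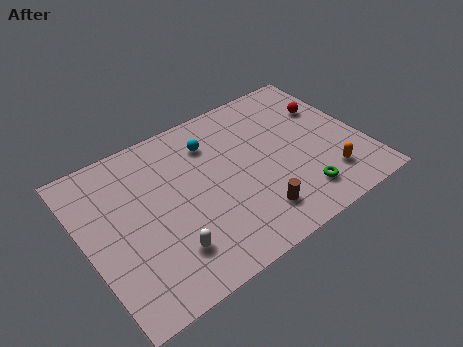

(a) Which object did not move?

the green torus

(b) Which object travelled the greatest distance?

the white capsule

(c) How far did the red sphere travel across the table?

2.5

From (11.2, 8.4) to (12.6, 6.3), the red sphere covered √(1.4² + 2.1²) ≈ 2.5 units.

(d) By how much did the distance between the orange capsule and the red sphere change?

-2.6

The distance was about 6.9 in the first image and 4.3 in the second, so they moved 2.6 units closer together.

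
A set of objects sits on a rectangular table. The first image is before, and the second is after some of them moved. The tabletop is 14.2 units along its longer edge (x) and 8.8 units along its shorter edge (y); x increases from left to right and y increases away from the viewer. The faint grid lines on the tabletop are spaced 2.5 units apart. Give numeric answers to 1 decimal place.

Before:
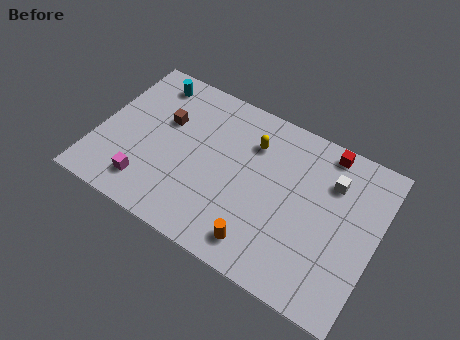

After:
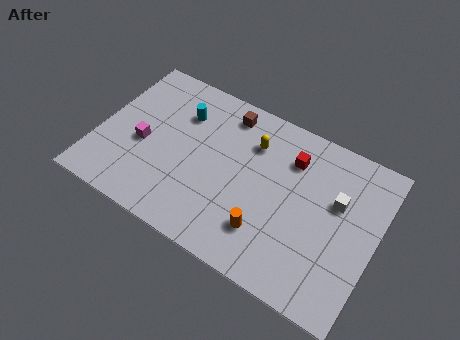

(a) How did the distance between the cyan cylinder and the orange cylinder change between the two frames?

-2.5

Before: roughly 9.1 units apart; after: 6.6. That's 2.5 units closer together.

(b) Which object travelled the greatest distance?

the brown cube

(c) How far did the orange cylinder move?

0.8

The orange cylinder moved from about (8.8, 1.4) to (9.0, 2.2), a distance of √(0.2² + 0.8²) ≈ 0.8.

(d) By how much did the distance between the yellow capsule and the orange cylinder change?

-0.7

Before: roughly 5.2 units apart; after: 4.5. That's 0.7 units closer together.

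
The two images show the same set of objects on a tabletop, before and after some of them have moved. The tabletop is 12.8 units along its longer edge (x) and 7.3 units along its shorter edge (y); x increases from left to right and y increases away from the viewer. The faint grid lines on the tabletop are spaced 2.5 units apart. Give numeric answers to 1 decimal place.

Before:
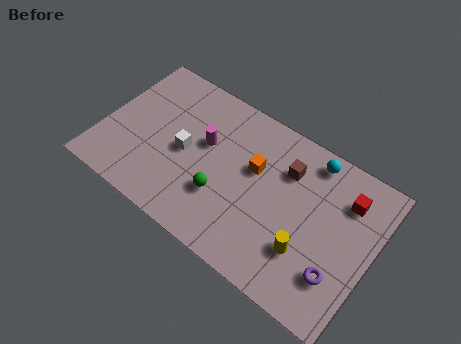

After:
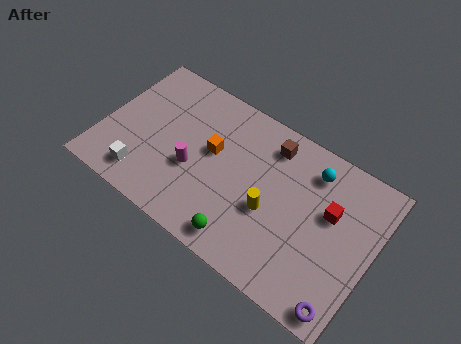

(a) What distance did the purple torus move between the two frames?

1.3

The purple torus was near (11.5, 2.0) before and (12.0, 0.8) after, so it travelled √(0.5² + 1.2²) ≈ 1.3 units.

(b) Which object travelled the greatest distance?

the white cube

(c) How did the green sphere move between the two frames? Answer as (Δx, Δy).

(1.3, -1.4)

The green sphere started near (5.9, 2.4) and ended near (7.2, 1.0).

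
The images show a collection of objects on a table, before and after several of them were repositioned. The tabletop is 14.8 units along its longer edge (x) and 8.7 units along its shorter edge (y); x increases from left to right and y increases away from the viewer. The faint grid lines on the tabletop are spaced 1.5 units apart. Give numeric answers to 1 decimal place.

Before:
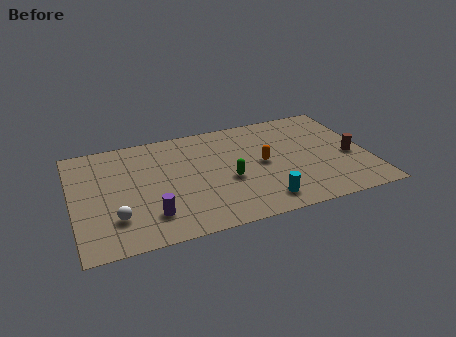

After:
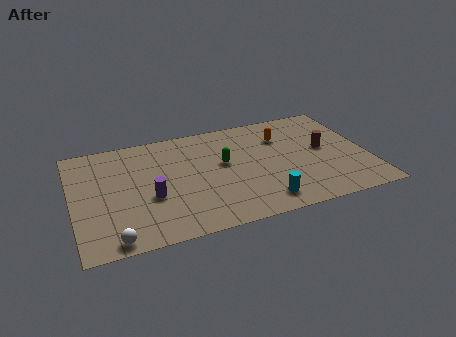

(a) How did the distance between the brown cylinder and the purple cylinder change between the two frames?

-1.3

Before: roughly 10.3 units apart; after: 9.0. That's 1.3 units closer together.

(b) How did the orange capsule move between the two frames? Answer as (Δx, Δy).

(1.2, 1.9)

The orange capsule started near (9.5, 4.4) and ended near (10.7, 6.3).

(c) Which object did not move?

the cyan cylinder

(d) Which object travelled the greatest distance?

the orange capsule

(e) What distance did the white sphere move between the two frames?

1.5

The white sphere moved from about (2.0, 2.3) to (1.8, 0.8), a distance of √(0.2² + 1.5²) ≈ 1.5.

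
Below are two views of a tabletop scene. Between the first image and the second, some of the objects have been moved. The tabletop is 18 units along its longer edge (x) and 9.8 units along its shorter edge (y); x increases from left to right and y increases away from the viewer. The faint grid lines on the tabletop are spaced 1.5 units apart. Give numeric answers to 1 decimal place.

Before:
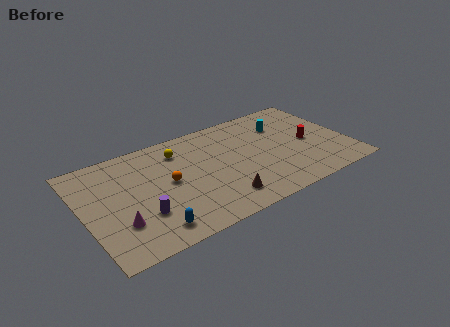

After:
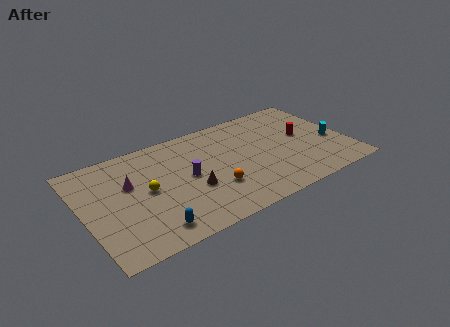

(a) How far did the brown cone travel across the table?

2.5

The brown cone moved from about (8.8, 1.9) to (7.1, 3.7), a distance of √(1.7² + 1.8²) ≈ 2.5.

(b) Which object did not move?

the blue capsule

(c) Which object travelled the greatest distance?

the cyan cylinder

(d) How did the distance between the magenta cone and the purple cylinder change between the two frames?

+2.5

They were about 1.5 units apart before and 4.0 after — 2.5 units further apart.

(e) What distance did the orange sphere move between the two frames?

3.4

From (5.7, 5.1) to (8.5, 3.1), the orange sphere covered √(2.8² + 2.0²) ≈ 3.4 units.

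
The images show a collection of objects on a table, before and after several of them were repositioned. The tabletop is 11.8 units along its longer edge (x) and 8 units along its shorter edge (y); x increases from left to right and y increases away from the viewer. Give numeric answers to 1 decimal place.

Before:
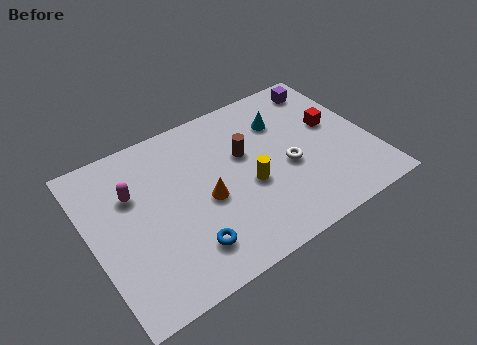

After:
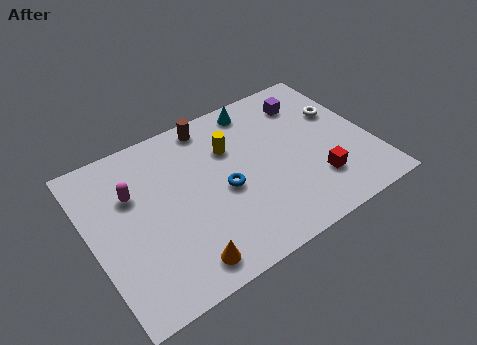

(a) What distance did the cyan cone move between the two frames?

1.5

The cyan cone moved from about (8.4, 5.8) to (7.5, 7.0), a distance of √(0.9² + 1.2²) ≈ 1.5.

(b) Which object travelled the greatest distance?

the white torus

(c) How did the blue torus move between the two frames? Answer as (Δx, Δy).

(1.9, 1.9)

The blue torus started near (3.6, 1.7) and ended near (5.5, 3.6).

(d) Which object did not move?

the magenta capsule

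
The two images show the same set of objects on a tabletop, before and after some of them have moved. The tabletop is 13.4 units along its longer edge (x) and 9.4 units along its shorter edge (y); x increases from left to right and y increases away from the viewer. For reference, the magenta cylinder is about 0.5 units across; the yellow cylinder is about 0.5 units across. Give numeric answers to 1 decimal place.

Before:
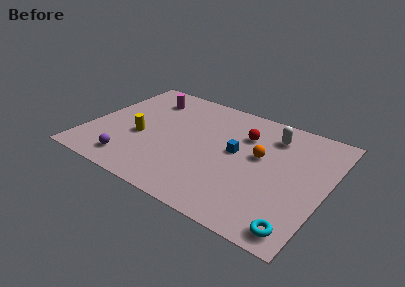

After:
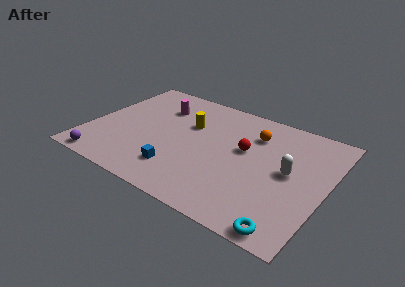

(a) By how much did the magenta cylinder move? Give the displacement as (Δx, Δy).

(0.8, -0.5)

The magenta cylinder was at about (2.7, 7.4) and moved to about (3.5, 6.9).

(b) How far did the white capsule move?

2.8

From (10.0, 7.4) to (11.3, 4.9), the white capsule covered √(1.3² + 2.5²) ≈ 2.8 units.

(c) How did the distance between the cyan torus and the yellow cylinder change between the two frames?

-1.4

The distance was about 9.8 in the first image and 8.4 in the second, so they moved 1.4 units closer together.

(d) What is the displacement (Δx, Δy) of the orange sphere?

(-0.6, 1.6)

The orange sphere was at about (9.6, 5.4) and moved to about (9.0, 7.0).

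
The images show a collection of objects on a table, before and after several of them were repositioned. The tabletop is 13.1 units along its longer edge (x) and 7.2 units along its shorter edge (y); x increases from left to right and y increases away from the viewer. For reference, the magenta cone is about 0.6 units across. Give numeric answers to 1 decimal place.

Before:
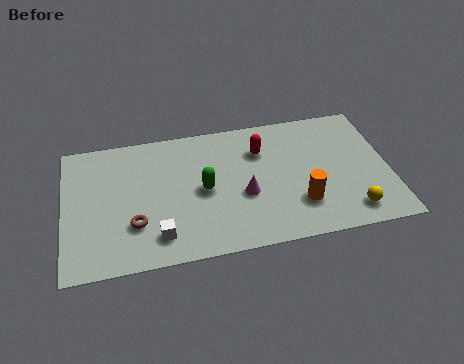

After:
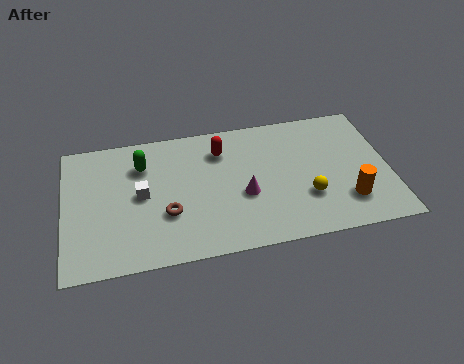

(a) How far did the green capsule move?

3.0

The green capsule moved from about (5.6, 3.5) to (3.2, 5.3), a distance of √(2.4² + 1.8²) ≈ 3.0.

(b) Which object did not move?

the magenta cone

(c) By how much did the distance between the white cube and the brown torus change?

+0.4

They were about 1.2 units apart before and 1.6 after — 0.4 units further apart.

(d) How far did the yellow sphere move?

2.0

The yellow sphere was near (11.4, 1.2) before and (9.7, 2.3) after, so it travelled √(1.7² + 1.1²) ≈ 2.0 units.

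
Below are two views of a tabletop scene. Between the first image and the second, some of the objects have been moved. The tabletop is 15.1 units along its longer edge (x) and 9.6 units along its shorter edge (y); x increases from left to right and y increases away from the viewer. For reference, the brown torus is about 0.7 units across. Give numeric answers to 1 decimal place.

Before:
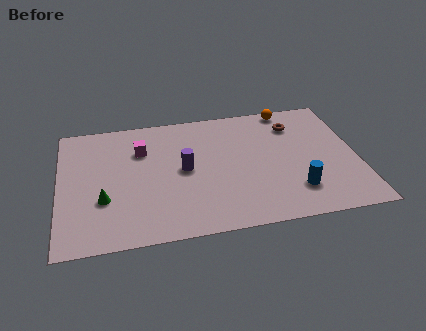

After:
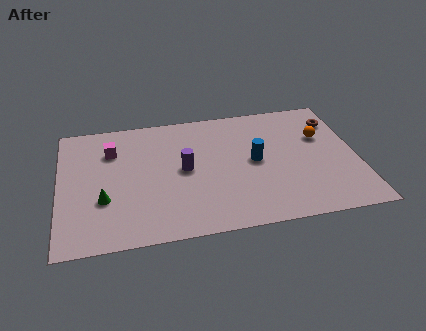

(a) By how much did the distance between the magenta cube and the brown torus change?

+3.6

They were about 7.9 units apart before and 11.5 after — 3.6 units further apart.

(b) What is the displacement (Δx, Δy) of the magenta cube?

(-1.5, 0.2)

From the two frames, the magenta cube sits at roughly (4.2, 6.8) before and (2.7, 7.0) after.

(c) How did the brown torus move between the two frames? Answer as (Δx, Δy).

(2.1, 0.0)

The brown torus started near (12.1, 7.4) and ended near (14.2, 7.4).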